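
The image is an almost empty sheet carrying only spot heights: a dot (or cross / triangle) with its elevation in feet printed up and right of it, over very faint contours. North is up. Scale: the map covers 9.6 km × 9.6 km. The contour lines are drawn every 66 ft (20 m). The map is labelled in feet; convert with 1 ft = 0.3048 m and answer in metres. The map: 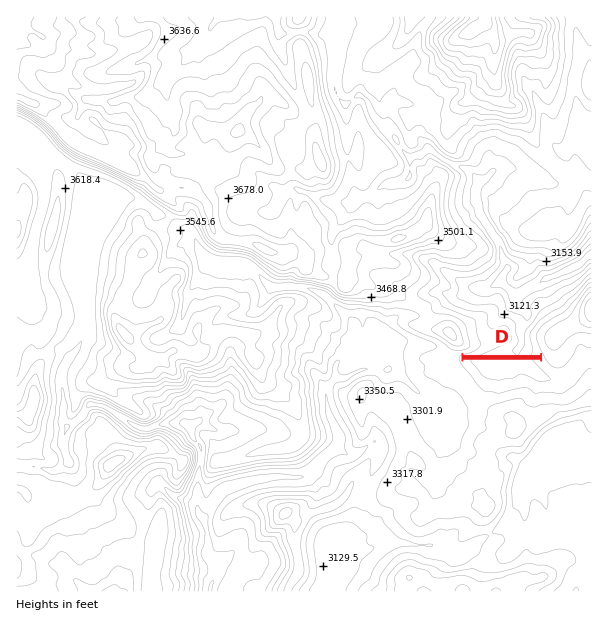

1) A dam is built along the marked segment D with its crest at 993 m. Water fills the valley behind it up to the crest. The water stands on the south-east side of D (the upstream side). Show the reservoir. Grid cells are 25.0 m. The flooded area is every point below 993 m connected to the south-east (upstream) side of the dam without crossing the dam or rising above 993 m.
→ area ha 68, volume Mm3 8.88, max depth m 31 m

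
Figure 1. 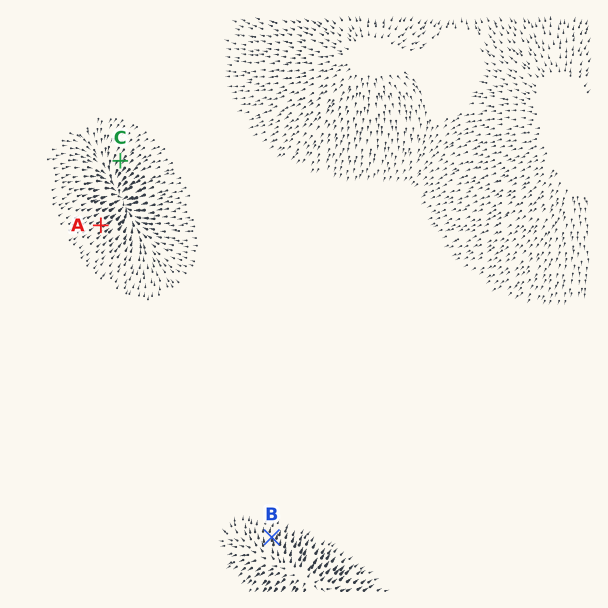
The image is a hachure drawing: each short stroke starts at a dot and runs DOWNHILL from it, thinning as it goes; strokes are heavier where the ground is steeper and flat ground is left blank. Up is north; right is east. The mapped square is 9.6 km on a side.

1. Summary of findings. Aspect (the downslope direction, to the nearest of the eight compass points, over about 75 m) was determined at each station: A NE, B N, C SW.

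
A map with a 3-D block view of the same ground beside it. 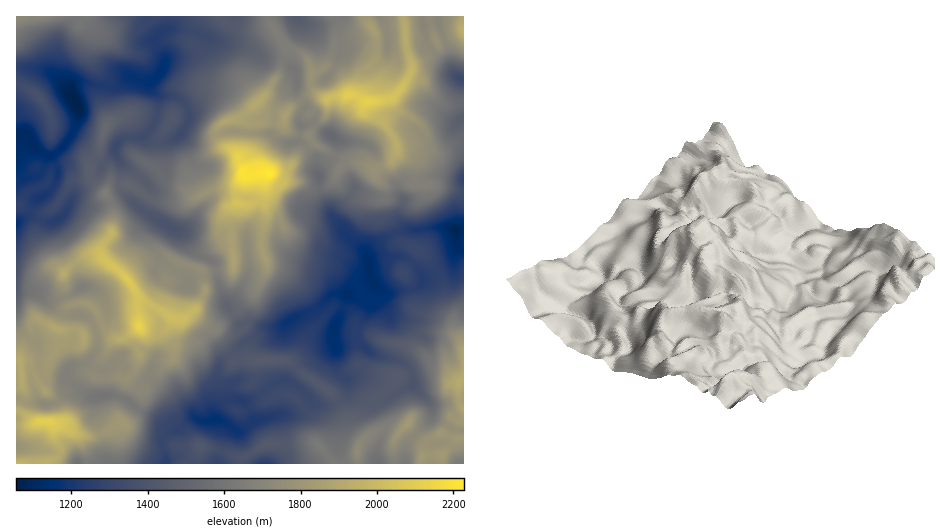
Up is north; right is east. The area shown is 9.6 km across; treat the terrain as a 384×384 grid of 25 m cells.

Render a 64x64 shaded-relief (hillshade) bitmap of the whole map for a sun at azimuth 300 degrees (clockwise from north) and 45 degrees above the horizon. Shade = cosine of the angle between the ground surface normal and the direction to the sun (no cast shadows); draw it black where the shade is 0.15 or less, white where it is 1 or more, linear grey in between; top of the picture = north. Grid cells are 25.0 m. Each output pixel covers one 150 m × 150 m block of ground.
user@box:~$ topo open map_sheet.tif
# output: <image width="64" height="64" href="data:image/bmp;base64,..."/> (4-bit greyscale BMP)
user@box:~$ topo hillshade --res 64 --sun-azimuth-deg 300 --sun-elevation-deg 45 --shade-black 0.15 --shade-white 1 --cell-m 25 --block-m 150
<image width="64" height="64" href="data:image/bmp;base64,Qk12CAAAAAAAAHYAAAAoAAAAQAAAAEAAAAABAAQAAAAAAAAIAAATCwAAEwsAABAAAAAAAAAAAAAAABEREQAiIiIAMzMzAERERABVVVUAZmZmAHd3dwCIiIgAmZmZAKqqqgC7u7sAzMzMAN3d3QDu7u4A////ALu8uBAmd3h0IUZ5u6l2ebuVNIq8y6q7vJVYqondmZQlzMzLUBRWeHQhJXm7uoaKu8pleavMuqrNtVm6ec26p0W7u6lyIiNnZBAUi7vMqIqr3tqZrMy6ms7YWMtozbq6h5iJl2VENGd1EAN7y8yomqve7bvN3cqavux3zYasy5q7qGaHZlVomZcgAmmrypmqqs7tzM7ty7u97sm+xmrNyarcqJl3Q3vLqVABaJmYmrqpm93c3d3MzLze3c3sVZ3sut7suqczi825YwBHhmiZqqmImrzN3d3cy7zd3e6UbP26upmsuWebzbiHICVVV4eaqpiIiau7vM3Lur3e7sd87tyZibzKiavMqalAE0RFd5qqq6mImqq7u7u7q83dyq3d3ah4ZomYmru5mWISRDRomZmau6qqmqqpq8u6qs273Mu8h4p0eZmHeZiJhSJFMkeZmpiKu7qqq6mbzLupmr3dy6qHinV5mZh4mXiXU0UxJoiauoiaq6qqmZvMy7qYrN3tu3iJdGqqqaqqholzNTEkiXiqh3iaupmaq7zLu6msze7dZ4qESbu6q7unaaZDIiFal4mHZ3mpmavMq8zLqrzN7t1niqU1iruZq7hIumMjMTm5mpmZiIiZm97LvMu7vM3t3YeKuVVli6eKulWahDQxJpq7u7u5iIeL3tq8y6u83e3umZu6mIVJuFaZVGmFRUIkaKqZq7uph4rNy7uqq8zO7u66q7qZuEjMlmZEVmRHYyNFiYeKvLqHesy7vMzMu87u3suqqpm6ac3clkR2UhR3QTZWd3m8y4Z6zLzcu8zM3u7t7Kq7qqmKzN7aRJl0ADaEJoRFaKvMp2rcvMus3d3e7tz+y6mqq7q83etmm6hAA2ZVdiI0ery5Z827zLzdzN7uyv/Zm7maqqze63irq6QAR5h2MSNGiruXrLq8zNzMze7K/8m926qprN7aiaqryhAmqpcxE0RWermbqqvN3cvN3dz+zMzMzKq83dp4qpq7cBWKqUESRVVGmpq6qr3ty8zd3e7LzJecy7zMuFiYir3DFni7YRI1VURoirqqu8zLzMzd7bu7hEm7q7ukWJqZrMU4ZaySE0RVZVd4qau7qpq8u83uy7ySNoiIq2NYupmrp3qDa7UCREVmZ3eJq7upeKupvP/tvNZHd3ioVVi6qauonLQ6yCFFRGZ3d4iszMqIqpi8///t3JmZmnZ3eKqrupm91jnJMkVEZ3h3eKzM25mZh63v/+3e7LunaJiJq6mau6zXWskzVUNXeIh3q7q7qZh3rO7u3d7/7HRpqZq5eb3Lq7dryDRVMkZ4iHiruqqql2aa7u3d3u7uoyaaqoeL3u27pnvHNVQxNmeJiJq8u7qYZpvu3M3e7/7oAXqoeKze7sume8dGZDE1VomYeJq6q6l3m+7Kve7v//whaIiJq83uypZqt0d1QzRGiph3Z3iJmHea3cqb7/7/7GNXeJmYi93ZhkenRVRmQ0eJiHh2ZlREVWiby5eu/u7thVeZmYZXzup2RHcyJHdSSIiHZlVnQhEkVom9yGvu3ex1aamqqWSe/qh1ZiADd1JHiYdlMlmEEAJXmJztiN7suWWJqrzMt1rv65mHMAFnUzaKqqljSblRAEfKic7Ive7GV5qrzd3cqc7biIdAACZmRWi7qYZXmYUQJcy5neus3td5mavN3czd3tplZTMAA3qWVqqYZWiJl0Eju8yr7cy825qpq7zdzN3v7Jd3IjABW9lVmZhVeZmYYgG7q7re3brbm7urq927ze/uyqpRIAJq3HaKqXRHiHdjAMy6vN7dubusy7ur3bu73t7bu3RTAWm8qau7tjR3ZlMQvLq97u25ibzLu7zdzMqb3bu4ZpkiaKvLzLzbVGh2ZDOqq5nf/spWzdqrvN3e7LvdqYZWm5ZomszLvd2EaIdmVaq7hH7+7FOtyru7ze/u7tupdmebupd5zMu83ZV4h2eHqrulKf/tcVqqvKic7/7dy6qYh2e7ZYq6qZq7hoh2V6qavLck3/60NnecyWnv/8irqoiZZZtzaZh2eKlniXRGq3isuESv/9hmdmrLdr7/+3iIh4pSe7U3h2RohleIZFWKmau3RI7/65mHaMynnf//25iIm3FqqkWIhUZ2VnZmZWeqq5ZFne/cy6mIzbic3v7u2mactFqpZXioVFVEVnd2ZqqqdEas3tzcupm9urvN7u7+lFq6erqGh6uWZBA2d3eIqqlTWLzdu8y5m83Mu7zd3v/oNpvM3uzKq6qqQANWZ4mrqFRpvMuqu7q87cu7u8zN7uxked3d3u2qqr2yAjNFiaqYZnisupmZqpvu3MzMzMzN3rRp3are7bu7rNojMSRnmZiIiJqYd4mZmL7u3czd3LvO6Wndpq7t3Myq3mIwAlaIiIiIiIdmd4h3je7dzN3cu7zsic25it3su7rOozEBVUVmeImIdURFd2Z73dzMzd3LvN2qzaupve3Jq92kVAFFEjVomZh1REVodnm8y7zM3cu8zKrLrMqs3cmL3IWIQ1YiI1iqqYZVRGiIiau6q7zMy7u7uqq826vNyYvbVZp2iEMzRpqZmHZDVomru7qqu7zLu7uYq83cq7zIe9tFqpm5VEMkipiJh1RWZ5vMuqqqq8zLuWirzdy8zLh720WrrMxUQyNqqYiIdVeHebu6qqqrzcy3WLzM3M3Mt4zaNaq97lVUMjeqh3iHV5h4mrqqqZvd3JZYvMy7vdyYrdpGmrzu"/>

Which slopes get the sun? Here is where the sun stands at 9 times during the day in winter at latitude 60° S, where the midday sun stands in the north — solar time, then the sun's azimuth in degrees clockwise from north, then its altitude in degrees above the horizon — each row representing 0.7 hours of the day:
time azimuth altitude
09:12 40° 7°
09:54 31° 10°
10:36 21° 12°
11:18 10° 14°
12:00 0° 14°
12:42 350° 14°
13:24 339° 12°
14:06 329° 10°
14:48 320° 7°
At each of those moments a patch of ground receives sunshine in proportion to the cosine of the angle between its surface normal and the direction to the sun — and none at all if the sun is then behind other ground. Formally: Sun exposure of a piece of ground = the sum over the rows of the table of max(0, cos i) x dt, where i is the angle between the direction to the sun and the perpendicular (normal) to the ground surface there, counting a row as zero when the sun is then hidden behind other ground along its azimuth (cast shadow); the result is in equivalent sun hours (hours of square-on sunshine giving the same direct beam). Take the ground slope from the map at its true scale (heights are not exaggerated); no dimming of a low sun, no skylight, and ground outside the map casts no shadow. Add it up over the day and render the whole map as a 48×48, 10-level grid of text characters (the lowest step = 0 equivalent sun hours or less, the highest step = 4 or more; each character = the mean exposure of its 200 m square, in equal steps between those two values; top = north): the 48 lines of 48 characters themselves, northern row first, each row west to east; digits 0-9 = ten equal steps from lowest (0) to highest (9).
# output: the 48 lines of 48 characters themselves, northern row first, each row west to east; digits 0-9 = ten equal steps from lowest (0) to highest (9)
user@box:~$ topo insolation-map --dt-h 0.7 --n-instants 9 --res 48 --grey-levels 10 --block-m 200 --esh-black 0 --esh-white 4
000000322464222001110124333555420135247333422235
000000012332210023210002321256654443213323334323
000000000112211223443212210137765432221222332300
000000000001343000134544421123886532343232531000
000000000000011013345567643320277634654442652000
000000000000000135556677766752145257754655441000
100000000000001365544444578843321279877677232000
132000000012333433323333589423338999986684002223
004300003567987321012345785245526843489740000344
000430004788777675113578731267200000010001111122
101242014874322443236998201241010000000000443100
001223244420001421367620122112010000000111034323
001111454200003301454112220000230000000043214444
211001663102654347743699999400101000000024223553
232015652122798789752116789977400010000012122331
344434342251136656520013789999200011110100111110
432424333575201344432233444653100110012000000110
345344224755520244455542000023311200000000123322
542151025741143223554220000000001000000000000112
522540242054003332210252000000000000000000000000
146510443477400000001420000000000000000000000000
032004657997751000002200000011100000000000000000
466578678895566200002100000004310000000000000000
667998899724578731023110000000110000000000001110
568999998414776876542111002100000000000000012221
568999633676654368630013002310011000000000011233
566677100179642322574122001222111110000002101333
441032000006753332112110011011111000000013301243
420000000000566532235000010000010000100000122345
432200000000168886652000000000000000121112465578
575323332112226779992000000000000223312344566788
678640001112341477632210000000002212444422356787
633876531232453013102440000000022112355433234567
510144452343122100000210001001222121246765545669
521101221232000000010000012223222211212677643426
643321100100000000000001234455433311310001476544
443300001000000001000002345665444444552100025453
223200001010000000100000000000455543235553112464
323200012222000000000000000000157541222232112456
223422100000010000000000110011003665444321212221
010133200000010000000000002333200135544225631100
631048644453000000000012111000221135533578973113
499999955678710000000000100001235655557999954441
444443565533530000211100013566777655699776225511
000000276310011001245331156666799766873250057543
000000000000012013246666445443346545620220142121
310000000000001101111235630011111444310100144620
854300000000001001100001100001110252010000121000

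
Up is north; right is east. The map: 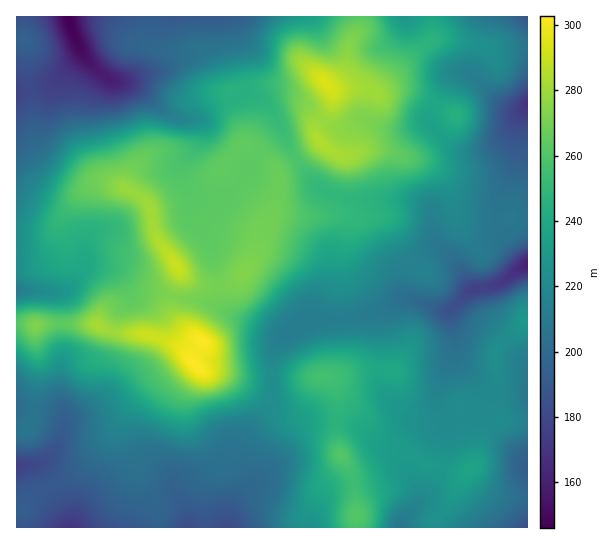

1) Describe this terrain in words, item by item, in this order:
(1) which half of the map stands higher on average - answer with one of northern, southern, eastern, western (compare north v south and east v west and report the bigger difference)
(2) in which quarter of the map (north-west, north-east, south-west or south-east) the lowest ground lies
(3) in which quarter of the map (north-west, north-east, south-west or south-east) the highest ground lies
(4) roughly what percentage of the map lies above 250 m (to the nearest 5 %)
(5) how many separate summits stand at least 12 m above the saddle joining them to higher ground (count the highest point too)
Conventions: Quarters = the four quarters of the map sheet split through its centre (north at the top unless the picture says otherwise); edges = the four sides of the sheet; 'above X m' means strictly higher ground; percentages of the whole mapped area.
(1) The northern half stands higher on average than the southern half.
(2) Look to the north-west quarter for the lowest ground.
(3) The highest point lies in the south-west quarter of the map.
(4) Ground above 250 m makes up about 30 % of the sheet.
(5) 5 summits rise at least 12 m above their surroundings.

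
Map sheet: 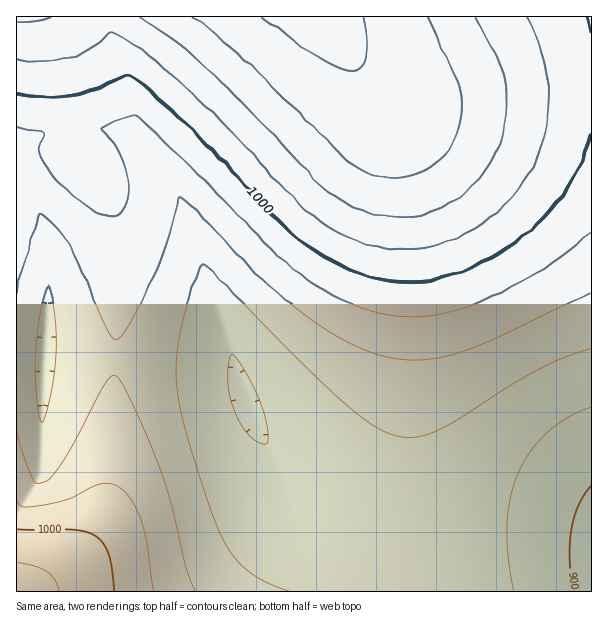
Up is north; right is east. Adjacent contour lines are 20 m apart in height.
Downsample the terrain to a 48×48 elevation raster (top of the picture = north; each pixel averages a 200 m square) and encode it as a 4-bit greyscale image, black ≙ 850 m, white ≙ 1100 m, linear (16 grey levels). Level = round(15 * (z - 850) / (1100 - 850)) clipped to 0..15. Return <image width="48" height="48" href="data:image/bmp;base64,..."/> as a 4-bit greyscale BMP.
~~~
<image width="48" height="48" href="data:image/bmp;base64,Qk32BAAAAAAAAHYAAAAoAAAAMAAAADAAAAABAAQAAAAAAIAEAAATCwAAEwsAABAAAAAAAAAAAAAAABEREQAiIiIAMzMzAERERABVVVUAZmZmAHd3dwCIiIgAmZmZAKqqqgC7u7sAzMzMAN3d3QDu7u4A////AKqqqqmZiHd2ZmZVVVVVVVVVVVVVREQzM6qqqpmYiHd2ZmVVVVVVVVVVVVVVREQzM6qqqpmYiHdmZlVVVVVVVVVVVVVUREQzM6qqqZmYiHdmZVVVVVVVVVVVVVVUREQzM5mZmZmYiHdmZVVVVVVVVVVVVVVUREQzM5mZmZmIh3dmVVVVVVVVVVVVVVVUREQzM4iIiIiIh3ZmVVVVVVVVVVVVVVVUREQzM4iIiIiIh3ZmVVVVVVVVVVVVVVVUREQzM3d3iIiId3ZlVVVUVVVVVVVVVVVVRERDM3dnd4iHd3ZlVVRERVVVVVVVVVVVRERDM3Znd3d3d2ZlVVRERVVVVVVVVVVVREREM3Zmd3d3d2ZVVURERVVVVVVVVVVVVEREQ2ZmZ3d3dmZVVURERVVVVVVVVVVVVURERGZmZ3d3dmZVVERERVVVVVVVVVVVVVRERGZWZnd3dmZVVEREVVVVVWZmZlVVVVVERGZWZnd3ZmVVVEREVVVVVmZmZmZVVVVURGZWZnd3ZmVVREREVVVWZmZmZmZlVVVVVGVWZmd3ZmVVRERFVVVmZmZmZmZmZVVVVWVWZmd2ZmVVRERVVVZmZmZmZmZmZmVVVWVVZmd2ZmVVRERVVWZmZnd3d3ZmZmZlVWVVZmd3ZmVVREVVVmZmd3d3d3d2ZmZmZWZVZmd3ZmVVVFVVZmZ3d3d3d3d3dmZmZmZVZmd3ZmZVVVVWZnd3d4iIiHd3d3ZmZmZWZnd3dmZVVVVmZ3d4iIiIiIiHd3d3ZmZWZnd3dmZVVVZmd3eIiIiIiIiIh3d3d2ZWZnd3dmZVVWZnd4iImZmZmZiIiId3d3ZmZ3d3d2ZlVmZ3eIiZmZmZmZmZiIiHd3ZmZ3d3d2ZlZmd3iImZmqqqqpmZmIiId3Zmd3d3d3ZmZneIiZmaqqqqqqqZmZiIiHdmd3eHd3ZmZ3eImZqqqru7uqqqmZmIiHdnd4iId3Zmd3iJmaqru7u7u7qqqZmYiHd3eIiId3dnd4iZmqu7u7u7u7u6qpmZiHd3iIiIh3d3eImZqru7zMzMzLu7qqmZmHd4iIiIh3d3iJmaq7vMzMzMzMu7uqqZmXeIiIiIh3d4iZmqu7zMzN3czMy7u6qpmXiIiIiId3eImZqru8zM3d3d3MzLu6qpmYiIiIiId3iJmaq7vMzN3d3d3czMu7qqmYiIiIiId4iZmqq7zMzd3d3d3dzMu7qqmYiIiIiHiImZqqu8zM3d3d3d3dzMu7qqmYiIiIiIiJmaqrvMzN3d3e7d3dzMy7qqmZmZmZiIiZmqq7zMzd3d7u7d3d3My7uqqZmZmZmYmZqqu8zM3d3e7u7d3dzMy7uqqZqqmZmZmaqrvMzN3d7u7u7d3dzMu7qqqaqqqqmZmqu7zMzd3e7u7u7d3dzMu7qqqaqqqqqqqru8zM3d3u7u7u7d3czMu7qqmbu7uqqqq7vMzd3d7u7u7u3d3czLu7qqmbu7u6qru7zM3d3e7u7u7u3d3MzLu6qqmbu7u7u7vMzN3d7u7u7u7u3d3My7u6qqmQ=="/>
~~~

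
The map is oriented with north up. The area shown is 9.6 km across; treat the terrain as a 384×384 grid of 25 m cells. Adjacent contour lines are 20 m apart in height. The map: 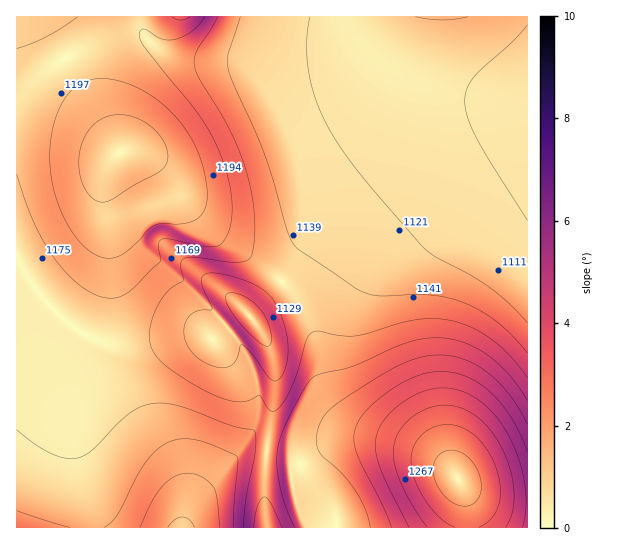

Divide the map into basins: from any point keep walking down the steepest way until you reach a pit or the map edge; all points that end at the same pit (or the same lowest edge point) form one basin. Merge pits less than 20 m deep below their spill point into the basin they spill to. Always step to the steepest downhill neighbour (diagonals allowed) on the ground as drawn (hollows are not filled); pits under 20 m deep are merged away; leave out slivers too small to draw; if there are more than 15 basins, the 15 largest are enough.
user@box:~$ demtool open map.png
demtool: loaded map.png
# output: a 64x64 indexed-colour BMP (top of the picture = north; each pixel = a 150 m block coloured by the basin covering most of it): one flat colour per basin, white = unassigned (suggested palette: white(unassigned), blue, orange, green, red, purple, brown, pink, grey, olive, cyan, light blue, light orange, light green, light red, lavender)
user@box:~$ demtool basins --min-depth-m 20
<image width="64" height="64" href="data:image/bmp;base64,Qk12CAAAAAAAAHYAAAAoAAAAQAAAAEAAAAABAAQAAAAAAAAIAAATCwAAEwsAABAAAAAAAAAA////ALR3HwAOf/8ALKAsACgn1gC9Z5QAS1aMAMJ34wB/f38AIr28AM++FwDox64AeLv/AIrfmACWmP8A1bDFACIiIiIiIiIiIiIjMzMzMzMzMxERERERERERERERERERIiIiIiIiIiIiIiMzMzMzMzMzEREREREREREREREREREiIiIiIiIiIiIiIjMzMzMzMzERERERERERERERERERESIiIiIiIiIiIiIiMzMzMzMzMRERERERERERERERERERIiIiIiIiIiIiIiIjMzMzMzMxEREREREREREREREREREiIiIiIiIiIiIiIiIzMzMzMzERERERERERERERERERESIiIiIiIiIiIiIiIiMzMzMzERERERERERERERERERERIiIiIiIiIiIiIiIiIjMzMzMhEREREREREREREREREREiIiIiIiIiIiIiIiIiIzMzMyIRERERERERERERERERESIiIiIiIiIiIiIiIiIiMzMyIiIRERERERERERERERERIiIiIiIiIiIiIiIiIiIiIiIiIiIRERESIREREREREREiIiIiIiIiIiIiIiIiIiIiIiIiIiIiIiERERERERERESIiIiIiIiIiIiIiIiIiIiIiIiIiIiIhERERERERERERIiIiIiIiIiIiIiIiIiIiIiIiIiIiIREREREREREREREiIiIiIiIiIiIiIiIiIiIiIiIiIiERERERERERERERESIiIiIiIiIiIiIiIiIiIiIiIiIiERERERERERERERERIiIiIiIiIiIiIiIiIiIiIiIiIiIREREREREREREREREiIiIiIiIiIiIiIiIiIiIiIiIiIRERERERERERERERESIiIiIiIiIiIiIiIiIiIiIiIiIhERERERERERERERERIiIiIiIiIiIiIiIiIiIiIiIiIhEREREREREREREREREiIiIiIiIiIiIiIiIiIiIiIiIiERERERERERERERERESIiIiIiIiIiIiIiIiIiIiIiIiIRERERERERERERERERIiIiIiIiIiIiIiIiIiIiIiIiIhEREREREREREREREREiIiIiIiIiIiIiIiIiIiIiIiIiERERERERERERERERESIiIiIiIiIiIiIiIiIiIiIiIiERERERERERERERERERIiIiIiIiIiIiIiIiIiIiIiIiIREREREREREREREREREiIiIiIiIiIiIiIiIiIiIiIiIRERERERERERERERERESIiIiIiIiIiIiIiIiIiIiIiIhERERERERERERERERERIiIiIiIiIiIiIiIiIiIiIiIhEREREREREREREREREREiIiIiIiIiIiIiIiIiIiIiIhERERERERERERERERERESIiIiIiIiIiIiIiIiIiIiIhERERERERERERERERERERIiIiIiIiIiIiIiIiIiIiIhEREREREREREREREREREREiIiIiIiIiIiIiIiIiIiIhERERERERERERERERERERESIiIiIiIiIiIiIiIiIiIhERERERERERERERERERERERIiIiIiIiIiIiIiIiIiIREREREREREREREREREREREREiIiIiIiIiIiIiIiIiIRERERERERERERERERERERERESIiIiIiIiIiIiIiIiERERERERERERERERERERERERERIiIiIiIiIiIiIiIiEREREREREREREREREREREREREREiIiIiIiIiIiIiIiERERERERERERERERERERERERERESIiIiIiIiIiIiIiERERERERERERERERERERERERERERIiIiIiIiIiIiIiEREREREREREREREREREREREREREREiIiIiIiIiIiIiIRERERERERERERERERERERERERERESIiIiIiIiIiIiIRERERERERERERERERERERERERERERIiIiIiIiIiIiIREREREREREREREREREREREREREREREiIiIiIiIiIiIhERERERERERERERERERERERERERERESIiIiIiIiIiIhERERERERERERERERERERERERERERERIiIiIiIiIiIREREREREREREREREREREREREREREREREiIiIiIiIhERERERERERERERERERERERERERERERERESIiIiIiIhERERERERERERERERERERERERERERERERERIiIiIiIhEREREREREREREREREREREREREREREREREREiIiIiIiERERERERERERERERERERERERERERERERERESIiIiIiERERERERERERERERERERERERERERERERERERIiIiIiIREREREREREREREREREREREREREREREREREREiIiIiIRERERERERERERERERERERERERERERERERERESIiIiIhERERERERERERERERERERERERERERERERERERIiIiIhEREREREREREREREREREREREREREREREREREREiIiIhERERERERERERERERERERERERERERERERERERESIiIiERERERERERERERERERERERERERERERERERERERIiIiEREREREREREREREREREREREREREREREREREREREiIiIRERERERERERERERERERERERERERERERERERERESIiIRERERERERERERERERERERERERERERERERERERERIiIhEREREREREREREREREREREREREREREREREREREREiIhERERERERERERERERERERERERERERERERERERERESIhERERERERERERERERERERERERERERERERERERERER"/>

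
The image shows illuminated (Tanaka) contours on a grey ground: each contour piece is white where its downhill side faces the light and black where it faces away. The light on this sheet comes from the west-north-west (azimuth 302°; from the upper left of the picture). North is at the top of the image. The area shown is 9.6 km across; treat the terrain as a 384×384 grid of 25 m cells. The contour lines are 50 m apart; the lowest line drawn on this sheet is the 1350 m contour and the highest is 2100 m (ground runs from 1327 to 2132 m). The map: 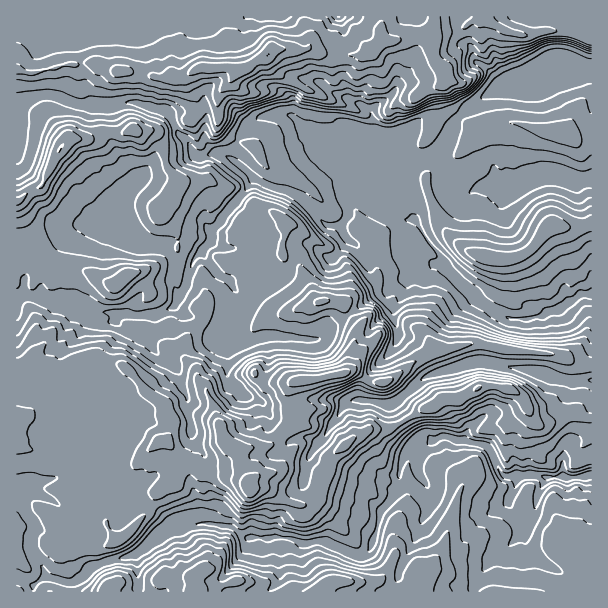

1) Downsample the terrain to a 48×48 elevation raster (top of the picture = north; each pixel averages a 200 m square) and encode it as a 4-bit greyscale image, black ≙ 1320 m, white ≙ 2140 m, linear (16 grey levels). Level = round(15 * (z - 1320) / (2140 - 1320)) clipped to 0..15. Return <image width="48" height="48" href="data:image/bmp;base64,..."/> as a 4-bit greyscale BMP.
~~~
<image width="48" height="48" href="data:image/bmp;base64,Qk32BAAAAAAAAHYAAAAoAAAAMAAAADAAAAABAAQAAAAAAIAEAAATCwAAEwsAABAAAAAAAAAAAAAAABEREQAiIiIAMzMzAERERABVVVUAZmZmAHd3dwCIiIgAmZmZAKqqqgC7u7sAzMzMAN3d3QDu7u4A////AKqqqr3cvN3u3My6u7zMuqmZmId3d3d3Z6qqqavLvN3u3Muqqqu7qqmZmYdmZmZmZ7qruqmZq8zd25mIiJmYd4mJmYdmZmZmZ7q7u7u5iau8y4iIh3h3dnmIiIdmVVZnd7q7u7vLmImqqod3d3d4dnh3eHdmVVZnd7q7u7u8uYiIiIiImqmId2d2Z3dmVVVmZqu7u7u7u5mJmaqqq7qYd2d2Z3ZlVVVmZqu7u7u7u7qpms3MzLuoh2ZmZndlRFRVVaq7u7u7vMy7vO/ty7uph3ZlVndlVFRERKq7u7u7u8y8ze/ty7uph3ZVVmdmQzMyMru7u7u7zMzMze7d26u5iHZVVmZlRERDRLu7u7u7zMzMze3cy6q7mIZVVVZkVWZUVcu7u7u7zdy73u3cy6m8updVRERFZnZlVcu7u7u7vMy73szMzLqau6l2VVVmd4h2Vsy7u7u7u8yr3bu7zMqJmYiZiIdmeIh3Zru7u7u7vMury5mrzMuXd3eJqqmHeJh2Zru7u7u7zLqruYmrzMuoeId3mqqpmpdmZbu7u7u7y6mrqJq83t3cqrqGd4mpmHVVVbu7u7u8upmqmJu7zMzdyZmYZmZmZVVVZbu7u7u7mImYd3mZmZmruneJiHZmZmZ2Zau6qqqZiIiHd3d3d3eKuoZ4iIh3d2ZlVZqqmYiHeIiHd3d3d3eJqpZnh2ZlQyIzNImZiHd3d3d3d3d3iIiJqXVnZUQyERERI4iHd3d3d2Z3d2d3iZmZiFRVVDIhEREAEoh3d4mYiHZ3d2d3eJqZhkMzQyESIiIRAYiIiJqpiHZndmd3d4h4dTMiIhEiMzIiEYiIiZmqmHZmZmd3d3ZmVDMiIRI0REMyIoiIiIiIiHdlZ3d3d2VFQzIiESRVVVQzMoiIiHd3d3dlVmd3d2VDMzIiIkVVVVVEM4iId3d3d3d1Vmd3d2UyIzIiI0RENFVVRJmHd3d3eId1VXd3d1MiMyIiIzMzI0VVVamId3d3eIh2ZWd3dTMyIiIiIyIiIjRVRLqYd3d3eJh3dlZmUzMyIiIiIiIiESNDI7u5iHd3d4mHd1RDMzMiIiIiIiIRERIiEpq6mId3d4iHdlM0RDMiIiIiIiIhEREREYm7qYiHd4dmZDREQzIiIiIiIiIiIhERIom8upmIiIdVQ0REMyIiIiIiIiIiIiIiM4isy6qqqYZWVUREMyIiIiIiIiMzMzMzM4ibu6qrqoZ3hkREMiIiIiIiMiMzMzNEM4iJmYiamHeImFQzMjMzM0RDMyIzMzMzM4iIiHd3d3iImXZUNEVVRFZ2RDIiIiIiM4iIiIiIiJmZqqmHZndlZmZ4iGQhERESIpmImZqqqru6q7qYiHd3d3d4iZhSEREREaqqmaq7qru8zMy6mYiImIiImZZTIREREZmZmaqqmqqru7vMuqqZqpiImYZVQyEREpmZmZmZmZmZmZq8u7qZqqqZmXZmZlQiNZmYiIiIiZmZmZmaqqmZmqqZmYeHiId2d5mYiJmZmIiYiIiIiZmImamZmYiIh3d3dw=="/>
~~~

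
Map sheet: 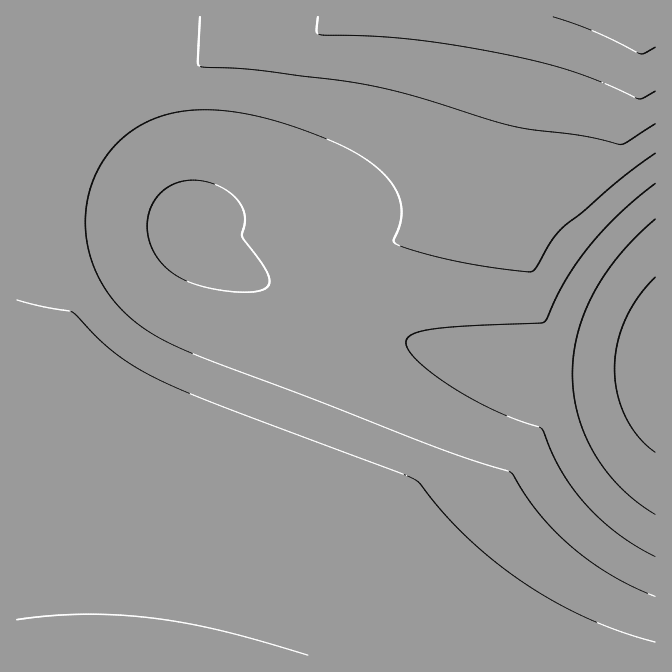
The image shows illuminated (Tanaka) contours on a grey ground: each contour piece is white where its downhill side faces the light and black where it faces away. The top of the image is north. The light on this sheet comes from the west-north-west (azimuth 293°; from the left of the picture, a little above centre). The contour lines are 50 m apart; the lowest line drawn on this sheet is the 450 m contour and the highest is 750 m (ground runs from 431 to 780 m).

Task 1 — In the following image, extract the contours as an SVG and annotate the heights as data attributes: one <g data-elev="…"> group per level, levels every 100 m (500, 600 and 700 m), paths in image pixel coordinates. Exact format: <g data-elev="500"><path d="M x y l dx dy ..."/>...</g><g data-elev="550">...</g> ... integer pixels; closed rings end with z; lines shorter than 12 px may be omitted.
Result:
<g data-elev="500"><path d="M655 514l-18-12-17-15-13-15-13-19-9-18-7-20-4-20-2-22 2-20 4-20 6-20 10-20 11-20 14-18 17-18 19-18"/></g><g data-elev="600"><path d="M655 596l-43-20-21-14-19-15-32-32-30-43-71-24-230-88-37-16-25-14-26-22-19-25-7-15-6-15-3-15-1-16 3-25 8-24 14-21 17-17 20-13 24-9 26-3 30 1 38 7 42 13 40 17 27 17 17 17 8 16 2 10 0 10-7 22 1 3 3 2 27 9 33 8 37 6 35 4 5-4 15-25 12-15 60-50 33-25"/></g><g data-elev="700"><path d="M308 655l-86-24-68-13-36-3-34-1-34 2-33 4"/><path d="M318 17l-1 15 3 3 74 3 71 9 55 10 43 11 36 13 40 18 5-1 11-7"/></g>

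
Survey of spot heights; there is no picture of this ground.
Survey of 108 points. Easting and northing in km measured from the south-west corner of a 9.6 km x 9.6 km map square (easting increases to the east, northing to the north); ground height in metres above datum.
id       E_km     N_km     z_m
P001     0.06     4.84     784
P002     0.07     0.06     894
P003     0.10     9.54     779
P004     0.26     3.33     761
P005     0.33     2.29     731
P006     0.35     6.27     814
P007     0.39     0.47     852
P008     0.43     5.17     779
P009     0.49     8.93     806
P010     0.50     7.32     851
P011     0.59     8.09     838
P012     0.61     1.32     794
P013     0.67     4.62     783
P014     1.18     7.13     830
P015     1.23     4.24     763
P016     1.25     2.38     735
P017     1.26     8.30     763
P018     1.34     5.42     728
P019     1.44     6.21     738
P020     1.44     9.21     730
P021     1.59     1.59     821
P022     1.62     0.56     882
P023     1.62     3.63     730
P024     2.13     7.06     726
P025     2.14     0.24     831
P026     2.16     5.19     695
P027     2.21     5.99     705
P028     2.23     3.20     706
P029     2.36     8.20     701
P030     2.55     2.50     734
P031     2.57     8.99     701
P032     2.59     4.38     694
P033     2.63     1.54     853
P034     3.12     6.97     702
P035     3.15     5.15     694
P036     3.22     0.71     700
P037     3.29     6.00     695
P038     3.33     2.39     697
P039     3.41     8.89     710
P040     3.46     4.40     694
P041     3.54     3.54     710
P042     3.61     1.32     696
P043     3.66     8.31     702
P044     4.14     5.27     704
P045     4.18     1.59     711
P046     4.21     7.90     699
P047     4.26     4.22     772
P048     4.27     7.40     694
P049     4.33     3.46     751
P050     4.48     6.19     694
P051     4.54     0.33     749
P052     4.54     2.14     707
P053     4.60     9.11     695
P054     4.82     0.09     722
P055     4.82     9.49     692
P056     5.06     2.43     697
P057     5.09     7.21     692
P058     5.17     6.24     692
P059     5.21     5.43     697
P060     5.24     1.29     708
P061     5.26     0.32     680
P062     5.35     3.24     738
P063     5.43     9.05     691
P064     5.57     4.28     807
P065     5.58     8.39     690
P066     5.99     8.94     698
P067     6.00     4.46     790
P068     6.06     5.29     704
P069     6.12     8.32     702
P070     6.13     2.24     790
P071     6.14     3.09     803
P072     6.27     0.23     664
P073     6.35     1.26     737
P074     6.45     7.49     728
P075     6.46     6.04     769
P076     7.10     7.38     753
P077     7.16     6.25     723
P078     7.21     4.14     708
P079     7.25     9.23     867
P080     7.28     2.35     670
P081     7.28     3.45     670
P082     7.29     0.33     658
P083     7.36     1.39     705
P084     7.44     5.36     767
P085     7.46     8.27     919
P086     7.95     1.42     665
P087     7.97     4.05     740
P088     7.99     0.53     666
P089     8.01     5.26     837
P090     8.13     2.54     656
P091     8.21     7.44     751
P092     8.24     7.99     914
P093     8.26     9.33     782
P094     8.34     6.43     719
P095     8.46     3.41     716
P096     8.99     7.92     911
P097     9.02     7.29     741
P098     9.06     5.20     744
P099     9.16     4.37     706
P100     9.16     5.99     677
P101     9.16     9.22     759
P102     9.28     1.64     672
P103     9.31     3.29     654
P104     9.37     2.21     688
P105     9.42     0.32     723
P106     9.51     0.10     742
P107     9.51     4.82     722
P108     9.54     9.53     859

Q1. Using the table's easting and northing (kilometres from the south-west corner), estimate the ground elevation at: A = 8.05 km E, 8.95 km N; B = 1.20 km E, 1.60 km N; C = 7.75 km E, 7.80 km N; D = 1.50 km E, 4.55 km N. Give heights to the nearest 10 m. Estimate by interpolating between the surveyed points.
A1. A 810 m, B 770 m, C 850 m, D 720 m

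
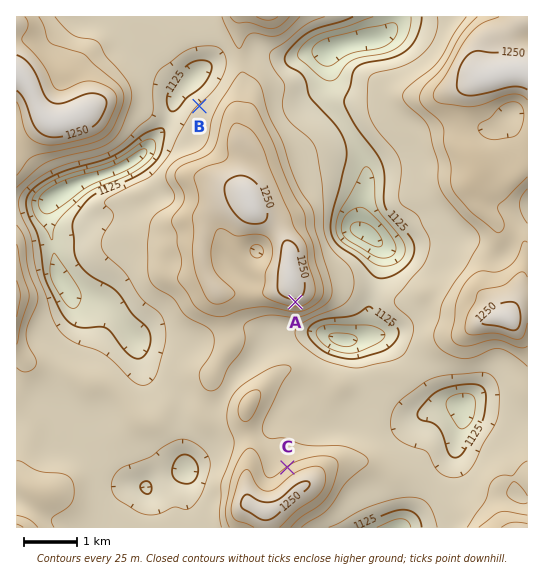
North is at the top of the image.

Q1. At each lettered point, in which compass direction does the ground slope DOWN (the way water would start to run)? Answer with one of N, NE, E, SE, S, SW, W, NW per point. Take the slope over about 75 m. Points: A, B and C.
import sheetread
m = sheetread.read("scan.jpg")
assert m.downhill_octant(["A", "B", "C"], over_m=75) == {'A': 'S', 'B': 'NW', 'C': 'NW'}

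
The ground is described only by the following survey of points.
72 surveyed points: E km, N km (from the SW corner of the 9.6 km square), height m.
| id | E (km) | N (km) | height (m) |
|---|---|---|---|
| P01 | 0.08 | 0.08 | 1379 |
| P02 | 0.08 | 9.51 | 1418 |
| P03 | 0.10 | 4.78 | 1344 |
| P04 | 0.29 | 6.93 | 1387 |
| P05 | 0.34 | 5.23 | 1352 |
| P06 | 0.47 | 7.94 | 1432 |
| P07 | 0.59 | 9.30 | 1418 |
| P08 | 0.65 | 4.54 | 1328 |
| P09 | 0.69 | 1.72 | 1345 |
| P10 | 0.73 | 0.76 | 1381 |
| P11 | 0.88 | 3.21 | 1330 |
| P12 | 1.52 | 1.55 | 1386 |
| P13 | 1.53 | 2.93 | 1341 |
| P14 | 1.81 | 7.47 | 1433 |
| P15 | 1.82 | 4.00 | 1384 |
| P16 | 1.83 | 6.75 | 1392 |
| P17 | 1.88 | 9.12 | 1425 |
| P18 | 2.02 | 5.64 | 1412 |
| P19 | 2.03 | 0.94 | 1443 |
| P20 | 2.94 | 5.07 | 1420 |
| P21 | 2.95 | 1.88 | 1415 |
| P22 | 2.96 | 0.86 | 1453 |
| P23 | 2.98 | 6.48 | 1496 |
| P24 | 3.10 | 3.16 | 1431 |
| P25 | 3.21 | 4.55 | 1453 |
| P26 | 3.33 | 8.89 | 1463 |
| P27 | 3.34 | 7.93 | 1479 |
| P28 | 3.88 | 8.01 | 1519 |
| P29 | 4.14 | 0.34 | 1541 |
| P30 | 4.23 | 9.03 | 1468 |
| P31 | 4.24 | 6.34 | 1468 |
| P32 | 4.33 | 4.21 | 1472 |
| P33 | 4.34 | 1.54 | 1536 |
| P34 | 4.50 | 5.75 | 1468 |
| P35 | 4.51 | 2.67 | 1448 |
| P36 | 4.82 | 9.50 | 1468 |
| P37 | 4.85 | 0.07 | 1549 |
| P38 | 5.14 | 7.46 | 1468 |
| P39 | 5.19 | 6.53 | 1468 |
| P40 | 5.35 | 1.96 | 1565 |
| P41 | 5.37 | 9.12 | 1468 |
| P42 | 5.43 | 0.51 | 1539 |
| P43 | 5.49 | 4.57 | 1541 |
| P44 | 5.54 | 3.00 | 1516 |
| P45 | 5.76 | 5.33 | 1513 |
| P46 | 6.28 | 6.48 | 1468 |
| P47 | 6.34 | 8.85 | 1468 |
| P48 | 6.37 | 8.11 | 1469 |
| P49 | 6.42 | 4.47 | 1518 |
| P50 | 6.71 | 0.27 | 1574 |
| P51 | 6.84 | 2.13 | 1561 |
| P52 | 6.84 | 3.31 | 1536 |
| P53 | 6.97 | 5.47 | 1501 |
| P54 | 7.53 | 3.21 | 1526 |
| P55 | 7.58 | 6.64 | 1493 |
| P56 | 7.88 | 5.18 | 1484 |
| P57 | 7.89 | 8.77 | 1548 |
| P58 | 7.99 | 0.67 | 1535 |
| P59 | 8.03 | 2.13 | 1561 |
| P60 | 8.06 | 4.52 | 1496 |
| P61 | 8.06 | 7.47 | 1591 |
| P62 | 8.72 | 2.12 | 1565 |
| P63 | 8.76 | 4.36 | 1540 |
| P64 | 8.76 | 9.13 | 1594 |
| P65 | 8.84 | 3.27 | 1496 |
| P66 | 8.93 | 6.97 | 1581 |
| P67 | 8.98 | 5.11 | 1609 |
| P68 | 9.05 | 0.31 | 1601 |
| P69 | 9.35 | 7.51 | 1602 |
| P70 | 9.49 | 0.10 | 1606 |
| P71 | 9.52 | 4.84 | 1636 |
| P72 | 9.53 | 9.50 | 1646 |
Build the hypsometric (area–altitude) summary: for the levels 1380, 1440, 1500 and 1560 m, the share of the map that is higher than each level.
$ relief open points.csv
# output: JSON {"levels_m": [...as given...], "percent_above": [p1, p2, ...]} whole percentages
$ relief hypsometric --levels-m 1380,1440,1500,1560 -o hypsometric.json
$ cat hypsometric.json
{"levels_m": [1380, 1440, 1500, 1560], "percent_above": [88, 73, 38, 17]}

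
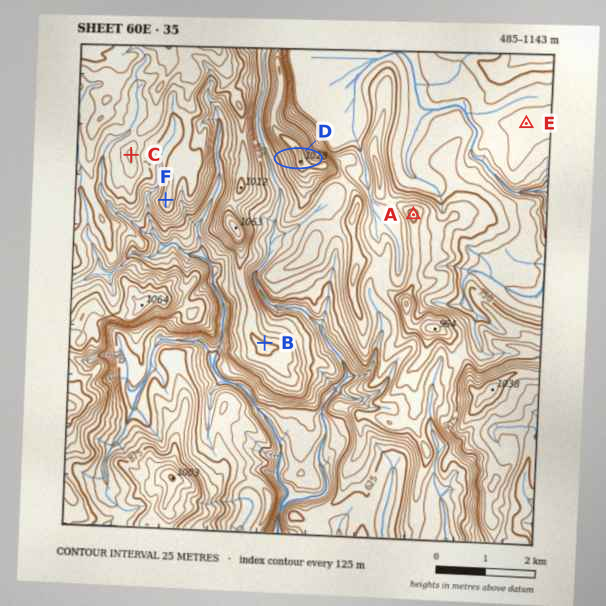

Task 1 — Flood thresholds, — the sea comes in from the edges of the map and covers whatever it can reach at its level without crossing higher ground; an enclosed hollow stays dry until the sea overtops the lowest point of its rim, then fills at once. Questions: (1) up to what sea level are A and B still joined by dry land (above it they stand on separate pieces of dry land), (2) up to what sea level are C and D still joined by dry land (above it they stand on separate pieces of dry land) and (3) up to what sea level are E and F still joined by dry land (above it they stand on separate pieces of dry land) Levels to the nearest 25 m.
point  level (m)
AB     825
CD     850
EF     700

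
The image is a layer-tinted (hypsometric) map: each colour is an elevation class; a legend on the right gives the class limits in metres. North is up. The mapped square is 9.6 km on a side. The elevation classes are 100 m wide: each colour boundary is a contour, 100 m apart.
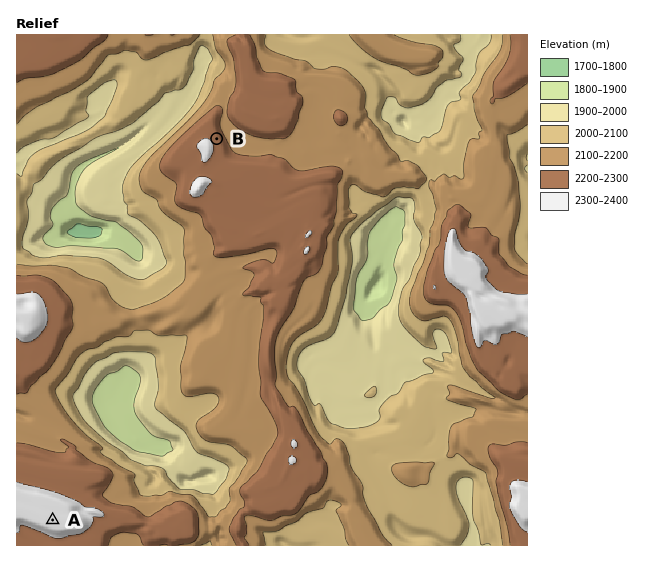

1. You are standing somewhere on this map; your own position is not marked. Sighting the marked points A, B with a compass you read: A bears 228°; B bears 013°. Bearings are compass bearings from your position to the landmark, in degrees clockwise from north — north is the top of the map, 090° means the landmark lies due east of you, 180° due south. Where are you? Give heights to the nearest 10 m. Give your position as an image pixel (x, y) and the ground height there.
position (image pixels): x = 149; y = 434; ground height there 1900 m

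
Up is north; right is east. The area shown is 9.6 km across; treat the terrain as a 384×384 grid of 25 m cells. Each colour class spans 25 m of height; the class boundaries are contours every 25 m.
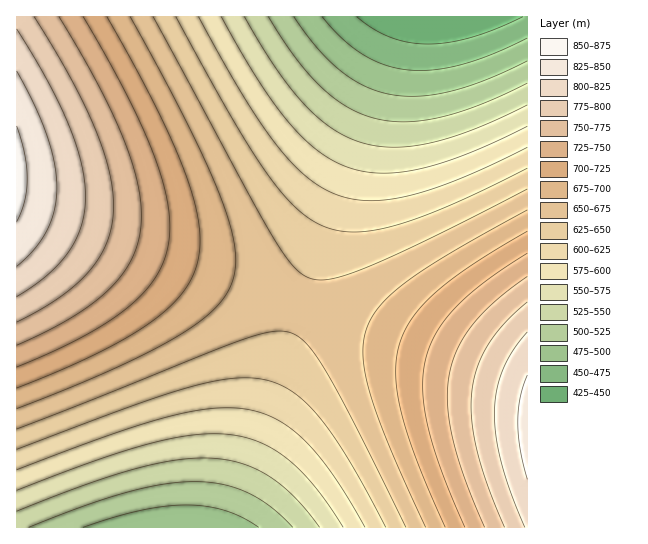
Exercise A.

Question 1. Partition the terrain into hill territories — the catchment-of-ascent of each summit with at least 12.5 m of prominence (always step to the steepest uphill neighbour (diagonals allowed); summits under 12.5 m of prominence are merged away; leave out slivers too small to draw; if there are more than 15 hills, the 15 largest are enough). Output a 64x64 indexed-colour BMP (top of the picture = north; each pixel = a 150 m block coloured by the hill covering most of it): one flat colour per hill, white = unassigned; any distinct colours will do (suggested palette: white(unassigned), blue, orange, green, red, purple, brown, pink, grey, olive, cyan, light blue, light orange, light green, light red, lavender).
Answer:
<image width="64" height="64" href="data:image/bmp;base64,Qk12CAAAAAAAAHYAAAAoAAAAQAAAAEAAAAABAAQAAAAAAAAIAAATCwAAEwsAABAAAAAAAAAA////ALR3HwAOf/8ALKAsACgn1gC9Z5QAS1aMAMJ34wB/f38AIr28AM++FwDox64AeLv/AIrfmACWmP8A1bDFABEREREREREREREREREiIiIiIiIiIiIiIiIiIiIiIiIiERERERERERERERERESIiIiIiIiIiIiIiIiIiIiIiIiIREREREREREREREREREiIiIiIiIiIiIiIiIiIiIiIiIhERERERERERERERERESIiIiIiIiIiIiIiIiIiIiIiIiERERERERERERERERERIiIiIiIiIiIiIiIiIiIiIiIiIRERERERERERERERERESIiIiIiIiIiIiIiIiIiIiIiIhERERERERERERERERERIiIiIiIiIiIiIiIiIiIiIiIiEREREREREREREREREREiIiIiIiIiIiIiIiIiIiIiIiIRERERERERERERERERERIiIiIiIiIiIiIiIiIiIiIiIhEREREREREREREREREREiIiIiIiIiIiIiIiIiIiIiIiERERERERERERERERERERIiIiIiIiIiIiIiIiIiIiIiIREREREREREREREREREREiIiIiIiIiIiIiIiIiIiIiIhERERERERERERERERERESIiIiIiIiIiIiIiIiIiIiIiEREREREREREREREREREREiIiIiIiIiIiIiIiIiIiIiIRERERERERERERERERERESIiIiIiIiIiIiIiIiIiIiIhERERERERERERERERERERIiIiIiIiIiIiIiIiIiIiIiERERERERERERERERERERESIiIiIiIiIiIiIiIiIiIiIRERERERERERERERERERERIiIiIiIiIiIiIiIiIiIiIhEREREREREREREREREREREiIiIiIiIiIiIiIiIiIiIiERERERERERERERERERERERIiIiIiIiIiIiIiIiIiIiIREREREREREREREREREREREiIiIiIiIiIiIiIiIiIiIhERERERERERERERERERERESIiIiIiIiIiIiIiIiIiIiEREREREREREREREREREREREiIiIiIiIiIiIiIiIiIiIRERERERERERERERERERERESIiIiIiIiIiIiIiIiIiIhERERERERERERERERERERERIiIiIiIiIiIiIiIiIiIiERERERERERERERERERERERESIiIiIiIiIiIiIiIiIiIRERERERERERERERERERERERIiIiIiIiIiIiIiIiIiIhEREREREREREREREREREREREiIiIiIiIiIiIiIiIiIiERERERERERERERERERERERERIiIiIiIiIiIiIiIiIiIREREREREREREREREREREREREiIiIiIiIiIiIiIiIiIhERERERERERERERERERERERESIiIiIiIiIiIiIiIiIiEREREREREREREREREREREREREiIiIiIiIiIiIiIiIiIRERERERERERERERERERERERESIiIiIiIiIiIiIiIiIhEREREREREREREREREREREREREiIiIiIiIiIiIiIiIiERERERERERERERERERERERERESIiIiIiIiIiIiIiIiIRERERERERERERERERERERERERIiIiIiIiIiIiIiIiIhERERERERERERERERERERERERESIiIiIiIiIiIiIiIiERERERERERERERERERERERERERIiIiIiIiIiIiIiIiIREREREREREREREREREREREREREiIiIiIiIiIiIiIiIhERERERERERERERERERERERERERIiIiIiIiIiIiIiIiEREREREREREREREREREREREREREiIiIiIiIiIiIiIiIRERERERERERERERERERERERERESIiIiIiIiIiIiIiIhEREREREREREREREREREREREREREiIiIiIiIiIiIiIiERERERERERERERERERERERERERESIiIiIiIiIiIiIiIRERERERERERERERERERERERERERIiIiIiIiIiIiIiIhERERERERERERERERERERERERERESIiIiIiIiIiIiIiERERERERERERERERERERERERERERIiIiIiIiIiIiIiIREREREREREREREREREREREREREREiIiIiIiIiIiIiIhERERERERERERERERERERERERERERIiIiIiIiIiIiIiEREREREREREREREREREREREREREREiIiIiIiIiIiIiIRERERERERERERERERERERERERERESIiIiIiIiIiIiIhEREREREREREREREREREREREREREREiIiIiIiIiIiIiERERERERERERERERERERERERERERESIiIiIiIiIiIiIRERERERERERERERERERERERERERERIiIiIiIiIiIiIhERERERERERERERERERERERERERERESIiIiIiIiIiIiERERERERERERERERERERERERERERERIiIiIiIiIiIiIRERERERERERERERERERERERERERERESIiIiIiIiIiIhERERERERERERERERERERERERERERERIiIiIiIiIiIiEREREREREREREREREREREREREREREREiIiIiIiIiIiIRERERERERERERERERERERERERERERERIiIiIiIiIiIhEREREREREREREREREREREREREREREREiIiIiIiIiIiERERERERERERERERERERERERERERERESIiIiIiIiIiIREREREREREREREREREREREREREREREREiIiIiIiIiIhERERERERERERERERERERERERERERERESIiIiIiIiIi"/>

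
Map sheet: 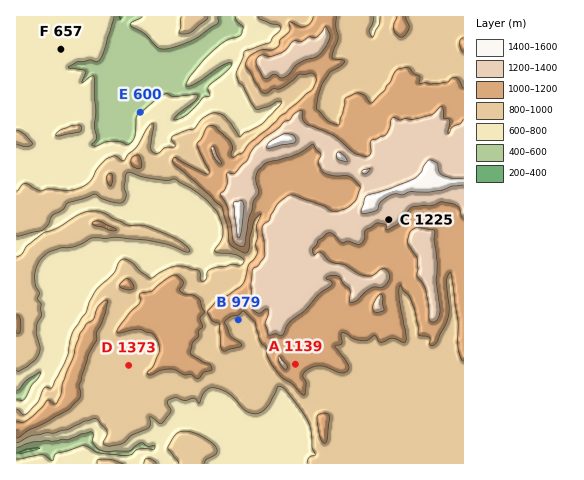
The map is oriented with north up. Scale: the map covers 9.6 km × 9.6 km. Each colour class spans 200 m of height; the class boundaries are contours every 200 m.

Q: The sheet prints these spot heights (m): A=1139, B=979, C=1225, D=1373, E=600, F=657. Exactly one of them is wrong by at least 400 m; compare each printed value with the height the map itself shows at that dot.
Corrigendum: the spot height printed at D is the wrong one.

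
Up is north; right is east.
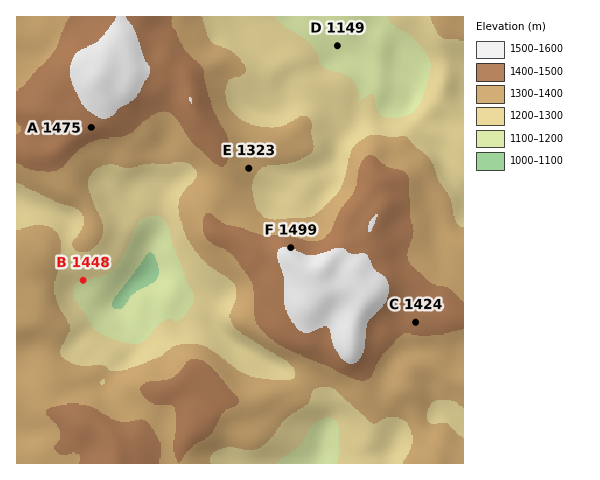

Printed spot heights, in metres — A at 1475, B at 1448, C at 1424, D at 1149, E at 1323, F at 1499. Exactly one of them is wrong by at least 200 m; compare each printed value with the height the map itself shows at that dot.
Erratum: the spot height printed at B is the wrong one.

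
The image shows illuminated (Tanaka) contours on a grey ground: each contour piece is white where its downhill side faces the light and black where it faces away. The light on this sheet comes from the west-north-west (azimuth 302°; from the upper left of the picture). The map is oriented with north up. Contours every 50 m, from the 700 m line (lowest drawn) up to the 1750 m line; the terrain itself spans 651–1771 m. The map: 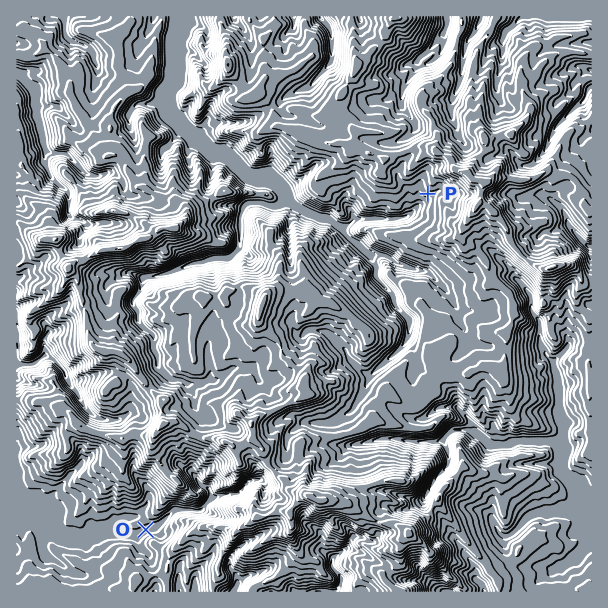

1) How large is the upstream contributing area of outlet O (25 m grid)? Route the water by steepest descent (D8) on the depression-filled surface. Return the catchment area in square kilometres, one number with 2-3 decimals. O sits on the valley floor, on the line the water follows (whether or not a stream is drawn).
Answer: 3.139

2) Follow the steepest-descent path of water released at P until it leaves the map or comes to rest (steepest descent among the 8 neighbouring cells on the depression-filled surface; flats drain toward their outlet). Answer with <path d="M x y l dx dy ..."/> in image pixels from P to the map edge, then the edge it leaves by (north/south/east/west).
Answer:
<path d="M428 194l0 4-20 18-3 0-1 2-6 0-2 1-42 0-6 6-3 2-6 0-10-8-3 0-2-1-6 0-24-12-7-8 0-3-3-6-14-13-10 0-2 1-7 0-3-1-20-20-6-3-7 0-6-3-39-37-2-3 0-5-1-1 0-12 7-11 0-10 2-2 0-31 3-6 1-15"/>
exit: north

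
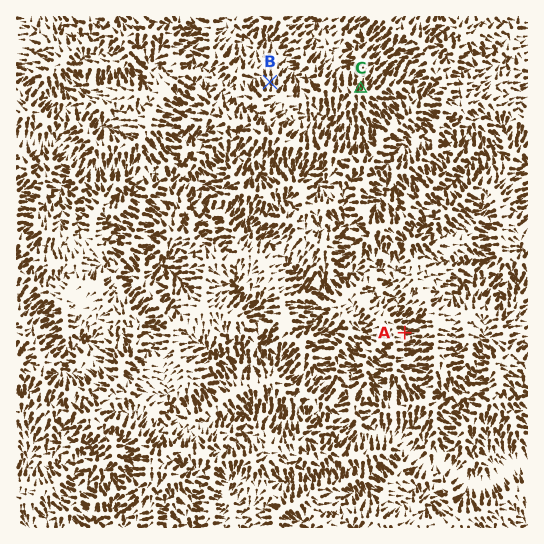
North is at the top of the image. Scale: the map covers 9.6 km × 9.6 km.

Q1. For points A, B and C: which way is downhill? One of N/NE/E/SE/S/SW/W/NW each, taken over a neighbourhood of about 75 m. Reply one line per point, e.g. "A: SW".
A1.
A: E
B: N
C: N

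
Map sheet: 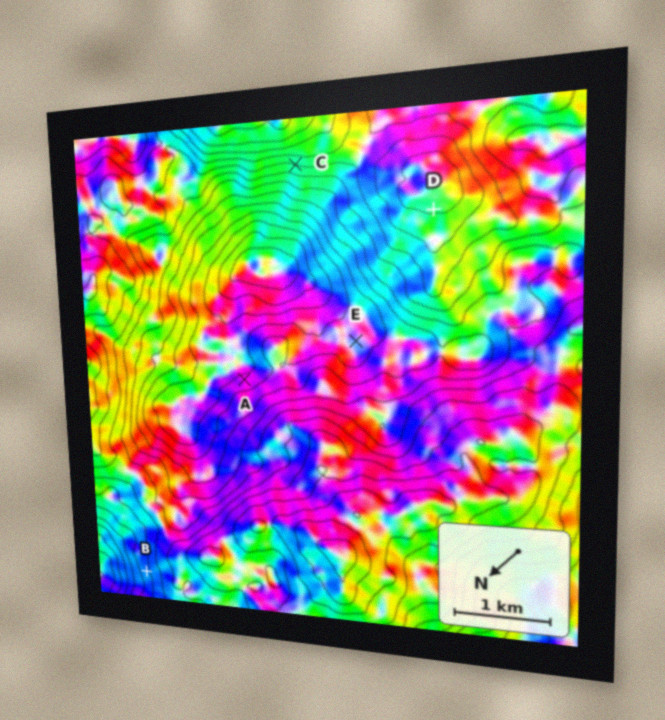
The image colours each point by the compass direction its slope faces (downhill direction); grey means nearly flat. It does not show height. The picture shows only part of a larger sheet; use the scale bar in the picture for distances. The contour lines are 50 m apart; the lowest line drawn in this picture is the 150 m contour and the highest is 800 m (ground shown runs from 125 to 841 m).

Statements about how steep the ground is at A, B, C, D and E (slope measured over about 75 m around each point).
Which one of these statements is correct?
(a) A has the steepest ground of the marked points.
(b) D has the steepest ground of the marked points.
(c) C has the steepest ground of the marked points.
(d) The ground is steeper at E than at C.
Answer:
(c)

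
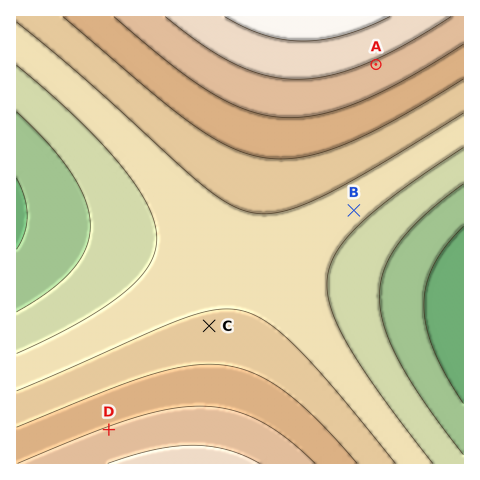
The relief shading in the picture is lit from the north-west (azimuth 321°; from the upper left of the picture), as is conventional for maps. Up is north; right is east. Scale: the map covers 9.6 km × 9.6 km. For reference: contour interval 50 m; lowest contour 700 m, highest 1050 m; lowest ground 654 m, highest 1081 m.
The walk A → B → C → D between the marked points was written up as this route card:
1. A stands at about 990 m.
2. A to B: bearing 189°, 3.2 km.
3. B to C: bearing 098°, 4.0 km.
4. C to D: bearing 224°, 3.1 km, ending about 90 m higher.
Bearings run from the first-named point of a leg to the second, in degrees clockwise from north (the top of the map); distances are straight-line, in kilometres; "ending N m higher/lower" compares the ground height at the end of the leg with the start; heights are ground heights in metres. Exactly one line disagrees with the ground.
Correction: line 3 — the bearing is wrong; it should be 231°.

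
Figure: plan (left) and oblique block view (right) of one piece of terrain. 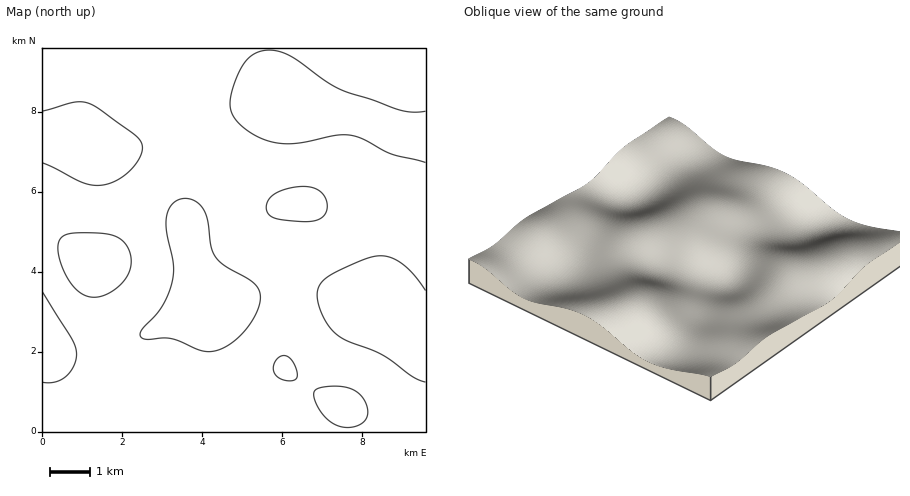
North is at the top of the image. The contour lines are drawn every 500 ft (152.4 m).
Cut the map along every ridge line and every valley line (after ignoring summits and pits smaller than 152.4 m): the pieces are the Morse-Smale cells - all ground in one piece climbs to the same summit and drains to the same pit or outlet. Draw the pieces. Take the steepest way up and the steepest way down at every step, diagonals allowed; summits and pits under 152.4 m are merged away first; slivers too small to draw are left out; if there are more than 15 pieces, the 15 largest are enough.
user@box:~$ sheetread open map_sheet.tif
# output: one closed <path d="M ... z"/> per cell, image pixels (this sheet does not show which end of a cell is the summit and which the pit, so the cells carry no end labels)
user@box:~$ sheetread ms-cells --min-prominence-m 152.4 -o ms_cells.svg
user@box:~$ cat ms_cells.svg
<path d="M402 48l-254 0 2 22-28-13-22-5-26 0-32 6 0 374 170 0 40-40 32-24 4-38 0-42-7-52 0-14 7-15 6-3 14 0 28 9 64 3 26 6 0-164-16-3z"/><path d="M308 204l-18 1-5 5-4 12 0 14 7 52 0 42-4 38-32 24-40 40 214 0 0-208-8-5-18-3-64-3z"/><path d="M148 48l-106 0 0 8 32-4 26 0 22 5 28 13z"/><path d="M426 48l-24 2 12 7 12 1z"/>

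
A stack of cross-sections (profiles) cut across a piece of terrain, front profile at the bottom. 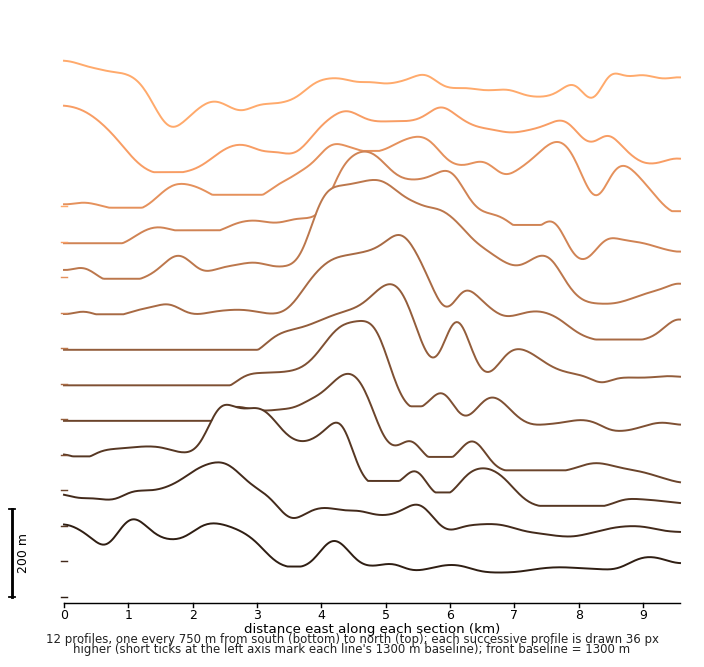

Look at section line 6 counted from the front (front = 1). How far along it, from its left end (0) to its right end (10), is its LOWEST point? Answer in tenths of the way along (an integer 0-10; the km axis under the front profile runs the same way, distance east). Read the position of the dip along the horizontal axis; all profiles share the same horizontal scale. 9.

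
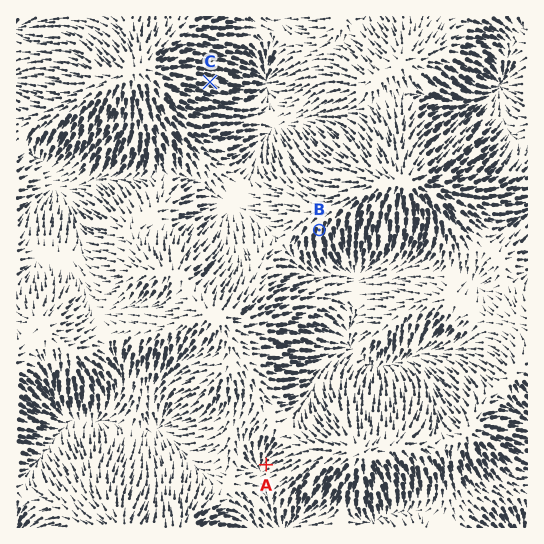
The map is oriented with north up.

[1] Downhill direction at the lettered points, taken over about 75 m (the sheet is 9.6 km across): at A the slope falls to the SW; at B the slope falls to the S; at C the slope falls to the E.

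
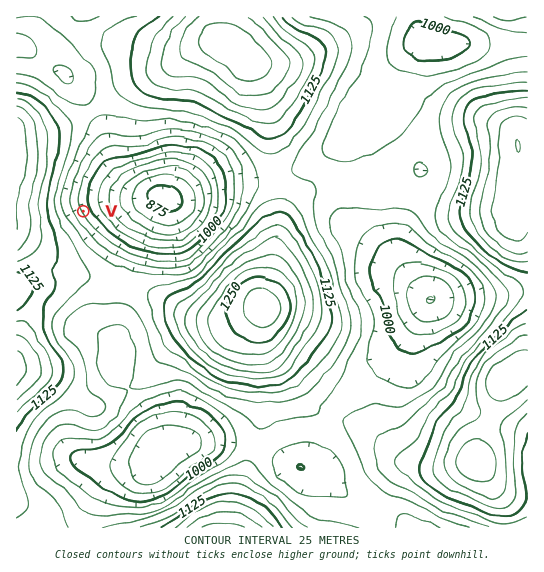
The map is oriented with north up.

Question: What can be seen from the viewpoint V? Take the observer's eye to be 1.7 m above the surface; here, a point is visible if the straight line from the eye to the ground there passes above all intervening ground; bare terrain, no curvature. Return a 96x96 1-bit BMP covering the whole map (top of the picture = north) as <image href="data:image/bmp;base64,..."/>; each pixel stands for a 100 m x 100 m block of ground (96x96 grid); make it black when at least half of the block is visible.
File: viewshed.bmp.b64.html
<image width="96" height="96" href="data:image/bmp;base64,Qk2+BAAAAAAAAD4AAAAoAAAAYAAAAGAAAAABAAEAAAAAAIAEAAATCwAAEwsAAAIAAAAAAAAA////AAAAAAAAAAAAAAAAAAAAAAAAAAAAAAAAAAAAAAAAAAAAAAAAAAAAAAAAAAAAAAAAAAAAAAAAAAAAAAAAAAAAAAAAAAAAAAAAAAAAAAAAAAAAAAAAAAAAAAAAAAAAAAAAAAAAAAAAAAAAAAAAAAAAAAAAAAAAAAAAAAAAAAAAAAAAAAAAAAAAAAAAAAAAAAAAAAAAAAAAAAAAAAAAAAAAAAAAAAAAAAAAAAAAAAAAAAAAAAAAAAAAAAAAAAAAAAAAAAAAAAAAAAAAAAAAAAAAAAAAAAAAAAAAAAAAAAAAAAAAAAAAAAAAAAAAAAAAAAAAAAAAAAAAAAAAAAAAAAAAAAAAAAAAAAAAAAAAAAAAAAAAAAAAAAAAAAAAAAAAAAAAAAAAAAAAAAAAAAAAAAAAAAAAAAAAAAAAAAAAAAAAAAAAAAAAAAAAAAAAAAAAAAAAAAAAAAAAAAAAAAAAAAAAAAAAAAAAAAAAAAAAAAAAAAAAAAAAAAAAAAAAAAAAAAAAAAAAAAAAAAAAAAAAAAAAAAAAAAAAAAAAAAAAAAAAAAAAAAAAAAAAAAAAAAAAAAAAAAAAAAAAAAAAAAAAAAAAAAAAAAAH8AAAAAAAAAAAAAAP+AAAAAAAAAAAAAAP/AAAAAAAAAAAAAAf/wAAAAAAAAAAAAAf/8AAAAAAAAAAAAA//+AAAAAAAAAAAAB///AAAAAAAAAAAAB///gAAAAAAAAAAAD///gAAAAAAAAAAAP///gAAAAAAAAAAA////wAAAAAAAAAAD////wAAAAAAAAAAP////wAAAAAAAAAAf////wAAAAAAAAAAf////4AAAAAAAAAAf////4AAAAAAAAAA/////8AAAAAAAAAB/////8AAAAAAAAAH/////8AAAAAAAAAP/////8AAAAAAAAAf/////8AAAAAAAAD//////8AAAAAAAAP//////8AAAAAAAAP//////8AAAAAAAAf//////8AAAAAAAAf//////8AAAAAAAAf//////8AAAAAADgf//////4AAAAAAHgP//////4AAAAAAPgP//////4AAAAAAPgH//////8AAAAAAPwB//////8AAAAAAPwA//////8AAAAAAfwAf/////8AAAAAAfwAP/////8AAAAAAfwAH/////8AAAAAAfwAD/////8AAAAAA/wAB/////8AAAAAA/gAA/////8AAAAAA/gAAf////4AAAAAA/gAAf////4AAAAAAfAAAP////4AAAAAAGAAAH////wAAAAAAAAAAH////wAAAAAAAAAAH////gAAAAAAAAAAH////gAAAAAAAAAAD////AAAAAAAAAAAAf//+AAAAAAAAAAAAH//8AAAAAAAAAAAAAH/8AAAAAAAAAAAAAD/4AAAAAAAAAAAAAB/gAAAAAAAAAAAAAB/AAAAAAAAAAAAAAAMAAAAAAAAAAAAAAAAAAAAAAAAAAAAAAAAAAAAAAAAAAAAAAAAAAAAAAAAAAAAAAAAAAAAAAAAAAAAAAAAAAAAAAAAAA="/>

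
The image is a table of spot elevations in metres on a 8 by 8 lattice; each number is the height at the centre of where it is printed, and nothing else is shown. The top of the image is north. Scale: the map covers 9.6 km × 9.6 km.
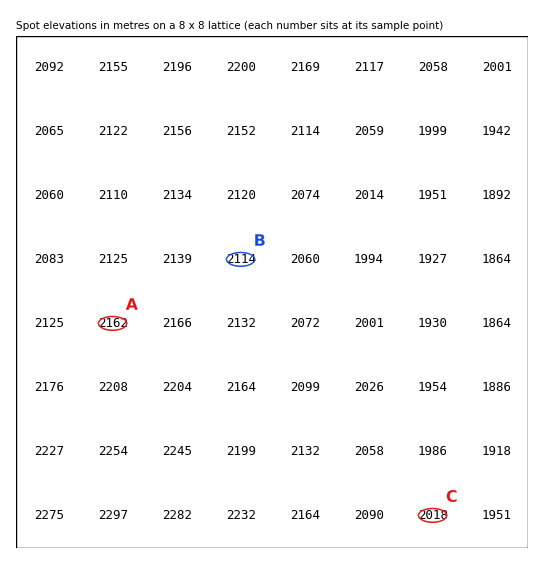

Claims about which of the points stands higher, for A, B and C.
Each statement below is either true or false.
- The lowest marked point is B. false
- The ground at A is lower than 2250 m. true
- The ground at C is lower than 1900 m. false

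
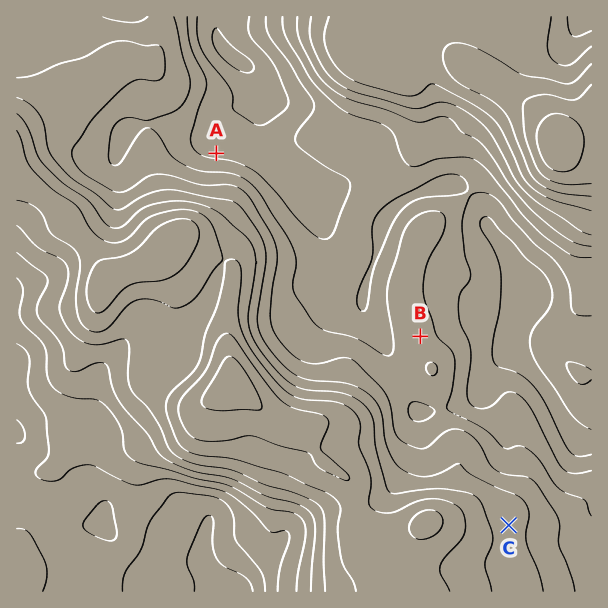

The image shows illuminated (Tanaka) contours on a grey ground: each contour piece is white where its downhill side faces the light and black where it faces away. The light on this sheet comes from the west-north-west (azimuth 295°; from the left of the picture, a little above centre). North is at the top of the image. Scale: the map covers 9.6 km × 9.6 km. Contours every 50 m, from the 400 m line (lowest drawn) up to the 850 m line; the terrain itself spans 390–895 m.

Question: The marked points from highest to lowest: C B A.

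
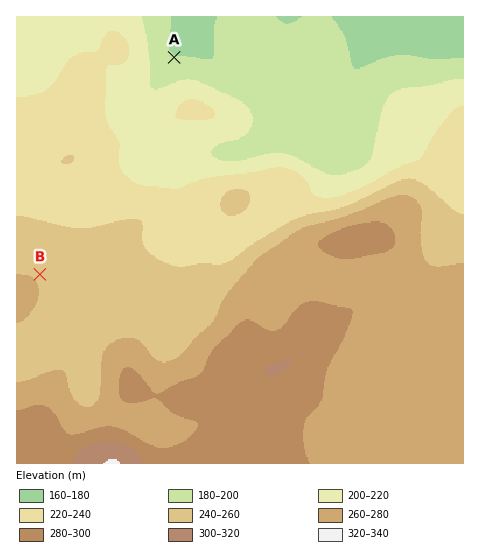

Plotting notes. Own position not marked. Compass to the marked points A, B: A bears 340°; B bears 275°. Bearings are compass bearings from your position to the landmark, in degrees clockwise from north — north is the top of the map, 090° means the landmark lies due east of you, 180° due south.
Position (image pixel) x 260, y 294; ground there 270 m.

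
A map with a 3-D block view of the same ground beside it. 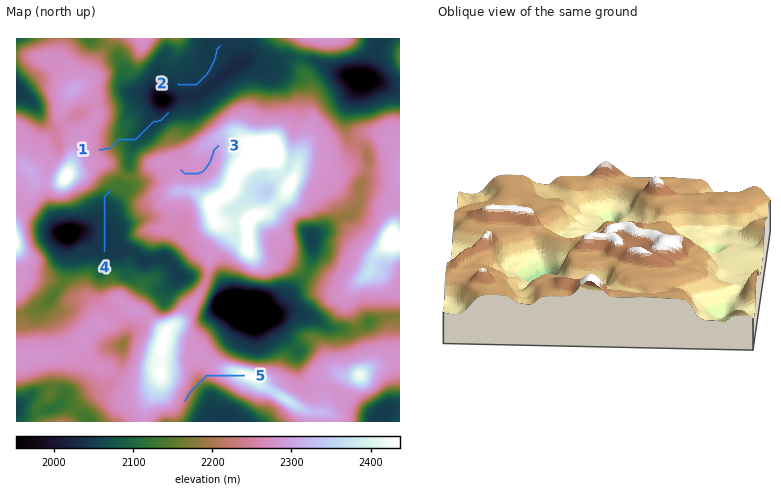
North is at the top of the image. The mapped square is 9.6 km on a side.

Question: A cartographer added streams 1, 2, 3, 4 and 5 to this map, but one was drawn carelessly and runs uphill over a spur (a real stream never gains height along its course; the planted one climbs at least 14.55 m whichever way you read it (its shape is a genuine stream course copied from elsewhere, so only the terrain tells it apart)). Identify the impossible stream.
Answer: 5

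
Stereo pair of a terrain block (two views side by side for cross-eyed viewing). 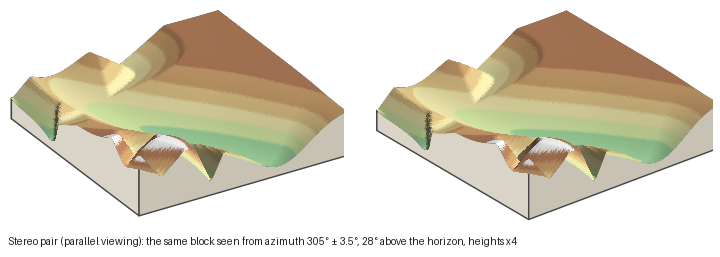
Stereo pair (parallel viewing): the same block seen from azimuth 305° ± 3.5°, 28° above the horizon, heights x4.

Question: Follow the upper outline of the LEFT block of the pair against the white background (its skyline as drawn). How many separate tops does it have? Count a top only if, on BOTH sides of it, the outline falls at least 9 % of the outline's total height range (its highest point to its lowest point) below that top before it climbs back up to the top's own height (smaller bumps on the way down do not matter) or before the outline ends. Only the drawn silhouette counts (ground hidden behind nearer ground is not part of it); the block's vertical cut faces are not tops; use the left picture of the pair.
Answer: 2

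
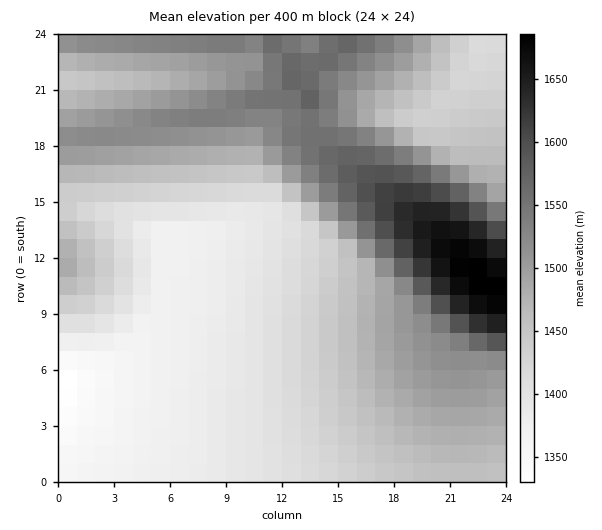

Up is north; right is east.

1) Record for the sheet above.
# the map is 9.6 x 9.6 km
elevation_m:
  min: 1320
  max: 1690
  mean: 1470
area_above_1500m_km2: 28.4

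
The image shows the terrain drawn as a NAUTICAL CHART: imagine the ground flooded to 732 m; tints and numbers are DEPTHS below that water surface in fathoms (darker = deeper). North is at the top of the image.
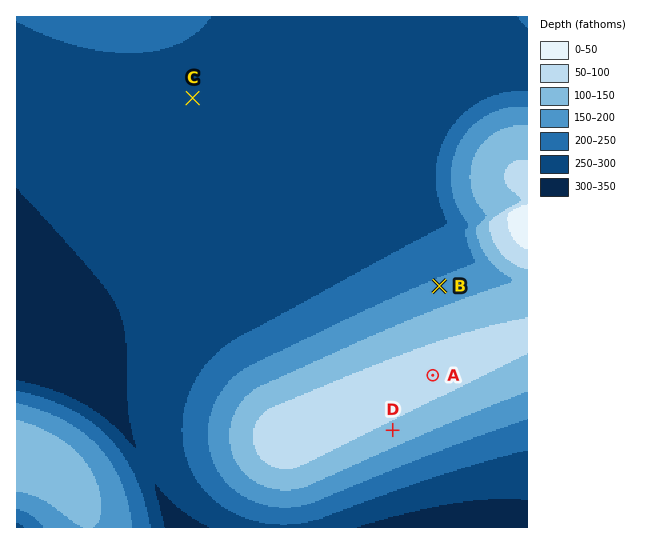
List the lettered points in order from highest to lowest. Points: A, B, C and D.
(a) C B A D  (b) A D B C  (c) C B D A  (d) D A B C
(b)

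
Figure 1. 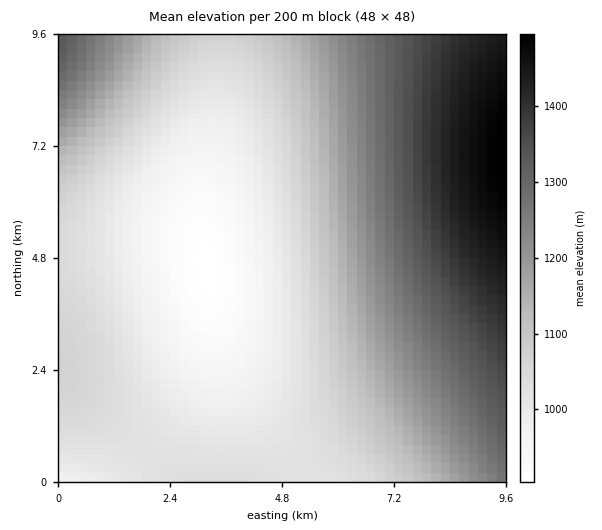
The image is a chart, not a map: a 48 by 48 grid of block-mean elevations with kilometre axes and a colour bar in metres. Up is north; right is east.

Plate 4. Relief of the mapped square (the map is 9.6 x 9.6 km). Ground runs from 900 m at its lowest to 1500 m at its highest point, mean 1130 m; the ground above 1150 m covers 34.3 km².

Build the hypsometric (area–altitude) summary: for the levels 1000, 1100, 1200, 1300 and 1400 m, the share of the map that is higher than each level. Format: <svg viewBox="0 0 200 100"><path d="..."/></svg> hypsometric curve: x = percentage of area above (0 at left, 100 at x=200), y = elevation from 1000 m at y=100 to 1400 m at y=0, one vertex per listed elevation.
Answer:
<svg viewBox="0 0 200 100"><path d="M154 100l-66-25-26-25-25-25-21-25"/></svg>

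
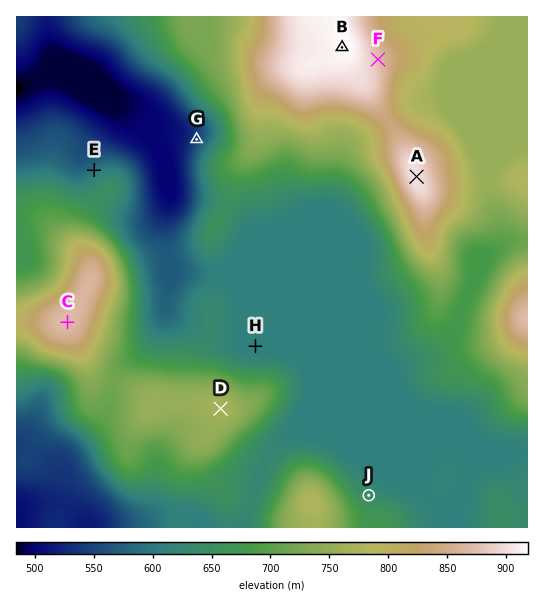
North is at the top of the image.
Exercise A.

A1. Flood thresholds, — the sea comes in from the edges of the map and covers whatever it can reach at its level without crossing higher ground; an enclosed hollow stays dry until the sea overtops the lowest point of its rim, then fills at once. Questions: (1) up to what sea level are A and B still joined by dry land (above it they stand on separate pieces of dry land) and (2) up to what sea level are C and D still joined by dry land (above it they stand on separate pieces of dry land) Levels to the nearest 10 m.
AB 840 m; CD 720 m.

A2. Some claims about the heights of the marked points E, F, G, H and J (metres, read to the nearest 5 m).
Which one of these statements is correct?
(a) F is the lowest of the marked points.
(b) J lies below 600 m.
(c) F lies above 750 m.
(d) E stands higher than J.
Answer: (c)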